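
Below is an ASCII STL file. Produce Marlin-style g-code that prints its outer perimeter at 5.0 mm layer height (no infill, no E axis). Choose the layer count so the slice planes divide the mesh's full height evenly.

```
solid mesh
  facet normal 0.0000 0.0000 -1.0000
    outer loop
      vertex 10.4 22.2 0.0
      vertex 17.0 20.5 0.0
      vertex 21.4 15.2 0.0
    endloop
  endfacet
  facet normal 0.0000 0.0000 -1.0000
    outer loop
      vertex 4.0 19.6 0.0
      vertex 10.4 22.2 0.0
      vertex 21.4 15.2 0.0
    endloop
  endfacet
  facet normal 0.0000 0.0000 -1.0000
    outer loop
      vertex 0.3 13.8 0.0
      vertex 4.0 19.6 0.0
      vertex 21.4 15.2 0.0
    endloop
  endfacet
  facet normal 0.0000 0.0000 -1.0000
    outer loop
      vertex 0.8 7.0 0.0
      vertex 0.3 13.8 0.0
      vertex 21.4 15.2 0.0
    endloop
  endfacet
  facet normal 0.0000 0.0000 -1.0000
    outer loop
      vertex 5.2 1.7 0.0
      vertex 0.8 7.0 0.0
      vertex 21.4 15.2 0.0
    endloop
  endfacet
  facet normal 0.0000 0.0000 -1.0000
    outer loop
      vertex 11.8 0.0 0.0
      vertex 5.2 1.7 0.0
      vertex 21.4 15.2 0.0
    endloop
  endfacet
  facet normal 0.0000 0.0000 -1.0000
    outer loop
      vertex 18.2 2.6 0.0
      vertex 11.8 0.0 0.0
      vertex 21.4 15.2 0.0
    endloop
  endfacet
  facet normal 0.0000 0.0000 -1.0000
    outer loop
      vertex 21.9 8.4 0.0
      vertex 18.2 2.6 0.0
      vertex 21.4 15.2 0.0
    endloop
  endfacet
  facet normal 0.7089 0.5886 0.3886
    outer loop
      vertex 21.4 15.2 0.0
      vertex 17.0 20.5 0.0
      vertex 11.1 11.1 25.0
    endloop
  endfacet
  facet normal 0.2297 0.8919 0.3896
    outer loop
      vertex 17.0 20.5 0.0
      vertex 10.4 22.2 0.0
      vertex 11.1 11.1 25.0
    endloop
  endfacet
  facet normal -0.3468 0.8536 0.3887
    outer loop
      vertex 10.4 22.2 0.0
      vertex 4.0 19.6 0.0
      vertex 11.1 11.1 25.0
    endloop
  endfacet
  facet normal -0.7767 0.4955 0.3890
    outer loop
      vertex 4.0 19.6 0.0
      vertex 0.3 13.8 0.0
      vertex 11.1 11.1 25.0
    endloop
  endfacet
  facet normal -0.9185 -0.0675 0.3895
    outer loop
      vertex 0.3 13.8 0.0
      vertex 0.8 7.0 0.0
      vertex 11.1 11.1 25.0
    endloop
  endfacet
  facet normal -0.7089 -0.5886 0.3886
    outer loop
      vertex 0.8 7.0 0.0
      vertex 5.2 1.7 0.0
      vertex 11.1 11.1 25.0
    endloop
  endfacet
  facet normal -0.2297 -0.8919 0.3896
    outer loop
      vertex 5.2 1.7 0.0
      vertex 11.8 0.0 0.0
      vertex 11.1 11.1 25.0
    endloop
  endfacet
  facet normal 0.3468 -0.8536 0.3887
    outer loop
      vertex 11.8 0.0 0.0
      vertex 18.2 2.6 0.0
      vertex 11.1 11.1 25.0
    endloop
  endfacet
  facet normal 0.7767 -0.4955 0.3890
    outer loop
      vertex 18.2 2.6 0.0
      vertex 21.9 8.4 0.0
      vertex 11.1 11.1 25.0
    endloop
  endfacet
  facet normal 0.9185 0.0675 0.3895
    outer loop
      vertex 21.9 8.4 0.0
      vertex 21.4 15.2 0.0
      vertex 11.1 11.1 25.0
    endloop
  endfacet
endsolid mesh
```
; perimeter-only toolpath
G21 ; units = mm
G90 ; absolute positioning
G28 ; home
; layer 1
G0 Z5.0
G0 X19.3 Y14.4
G1 X15.8 Y18.6
G1 X10.5 Y20.0
G1 X5.4 Y17.9
G1 X2.5 Y13.3
G1 X2.9 Y7.8
G1 X6.4 Y3.6
G1 X11.7 Y2.2
G1 X16.8 Y4.3
G1 X19.7 Y8.9
G1 X19.3 Y14.4
; layer 2
G0 Z10.0
G0 X17.3 Y13.6
G1 X14.6 Y16.7
G1 X10.7 Y17.8
G1 X6.8 Y16.2
G1 X4.6 Y12.7
G1 X4.9 Y8.6
G1 X7.6 Y5.5
G1 X11.5 Y4.4
G1 X15.4 Y6.0
G1 X17.6 Y9.5
G1 X17.3 Y13.6
; layer 3
G0 Z15.0
G0 X15.2 Y12.7
G1 X13.5 Y14.9
G1 X10.8 Y15.5
G1 X8.3 Y14.5
G1 X6.8 Y12.2
G1 X7.0 Y9.5
G1 X8.7 Y7.3
G1 X11.4 Y6.7
G1 X13.9 Y7.7
G1 X15.4 Y10.0
G1 X15.2 Y12.7
; layer 4
G0 Z20.0
G0 X13.2 Y11.9
G1 X12.3 Y13.0
G1 X11.0 Y13.3
G1 X9.7 Y12.8
G1 X8.9 Y11.6
G1 X9.0 Y10.3
G1 X9.9 Y9.2
G1 X11.2 Y8.9
G1 X12.5 Y9.4
G1 X13.3 Y10.6
G1 X13.2 Y11.9
M2 ; end

The solid is a regular 10-sided pyramid, base circumscribed radius ≈ 11.1 mm, apex at z ≈ 25 mm. Slicing at Δz = 5.0 mm — 5 equal slices spanning the solid's height, so layer i sits at z = i·h/5 — gives 4 non-empty perimeters. Each is a 10-segment closed polygon; G0 lifts to the layer z and rapids to the start vertex, then G1 traces the edges. The cross-section shrinks linearly with z (the slice at the apex is degenerate and omitted).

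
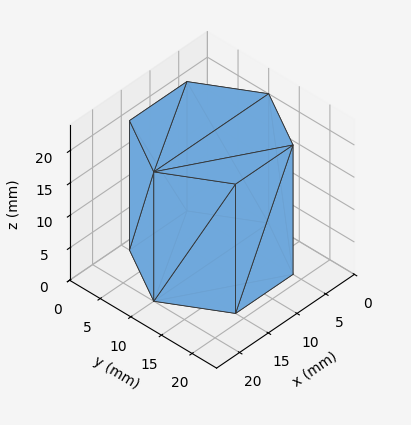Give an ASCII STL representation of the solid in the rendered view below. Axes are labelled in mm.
Reading the render: the shape is a regular 6-sided prism (a cylinder approximated with 6 flat sides), circumscribed radius ≈ 10 mm, height ≈ 20 mm (dimensions read to the nearest mm from the axis ticks). For the STL, each face is triangulated and given an outward normal.

solid part
  facet normal 0.0000 0.0000 -1.0000
    outer loop
      vertex 5.00 18.66 0.00
      vertex 15.00 18.66 0.00
      vertex 20.00 10.00 0.00
    endloop
  endfacet
  facet normal 0.0000 0.0000 -1.0000
    outer loop
      vertex 0.00 10.00 0.00
      vertex 5.00 18.66 0.00
      vertex 20.00 10.00 0.00
    endloop
  endfacet
  facet normal 0.0000 0.0000 -1.0000
    outer loop
      vertex 5.00 1.34 0.00
      vertex 0.00 10.00 0.00
      vertex 20.00 10.00 0.00
    endloop
  endfacet
  facet normal 0.0000 0.0000 -1.0000
    outer loop
      vertex 15.00 1.34 0.00
      vertex 5.00 1.34 0.00
      vertex 20.00 10.00 0.00
    endloop
  endfacet
  facet normal 0.0000 0.0000 1.0000
    outer loop
      vertex 20.00 10.00 20.00
      vertex 15.00 18.66 20.00
      vertex 5.00 18.66 20.00
    endloop
  endfacet
  facet normal 0.0000 0.0000 1.0000
    outer loop
      vertex 20.00 10.00 20.00
      vertex 5.00 18.66 20.00
      vertex 0.00 10.00 20.00
    endloop
  endfacet
  facet normal 0.0000 0.0000 1.0000
    outer loop
      vertex 20.00 10.00 20.00
      vertex 0.00 10.00 20.00
      vertex 5.00 1.34 20.00
    endloop
  endfacet
  facet normal 0.0000 0.0000 1.0000
    outer loop
      vertex 20.00 10.00 20.00
      vertex 5.00 1.34 20.00
      vertex 15.00 1.34 20.00
    endloop
  endfacet
  facet normal 0.8660 0.5000 0.0000
    outer loop
      vertex 20.00 10.00 0.00
      vertex 15.00 18.66 0.00
      vertex 15.00 18.66 20.00
    endloop
  endfacet
  facet normal 0.8660 0.5000 0.0000
    outer loop
      vertex 20.00 10.00 0.00
      vertex 15.00 18.66 20.00
      vertex 20.00 10.00 20.00
    endloop
  endfacet
  facet normal 0.0000 1.0000 0.0000
    outer loop
      vertex 15.00 18.66 0.00
      vertex 5.00 18.66 0.00
      vertex 5.00 18.66 20.00
    endloop
  endfacet
  facet normal 0.0000 1.0000 0.0000
    outer loop
      vertex 15.00 18.66 0.00
      vertex 5.00 18.66 20.00
      vertex 15.00 18.66 20.00
    endloop
  endfacet
  facet normal -0.8660 0.5000 0.0000
    outer loop
      vertex 5.00 18.66 0.00
      vertex 0.00 10.00 0.00
      vertex 0.00 10.00 20.00
    endloop
  endfacet
  facet normal -0.8660 0.5000 0.0000
    outer loop
      vertex 5.00 18.66 0.00
      vertex 0.00 10.00 20.00
      vertex 5.00 18.66 20.00
    endloop
  endfacet
  facet normal -0.8660 -0.5000 0.0000
    outer loop
      vertex 0.00 10.00 0.00
      vertex 5.00 1.34 0.00
      vertex 5.00 1.34 20.00
    endloop
  endfacet
  facet normal -0.8660 -0.5000 0.0000
    outer loop
      vertex 0.00 10.00 0.00
      vertex 5.00 1.34 20.00
      vertex 0.00 10.00 20.00
    endloop
  endfacet
  facet normal 0.0000 -1.0000 0.0000
    outer loop
      vertex 5.00 1.34 0.00
      vertex 15.00 1.34 0.00
      vertex 15.00 1.34 20.00
    endloop
  endfacet
  facet normal 0.0000 -1.0000 0.0000
    outer loop
      vertex 5.00 1.34 0.00
      vertex 15.00 1.34 20.00
      vertex 5.00 1.34 20.00
    endloop
  endfacet
  facet normal 0.8660 -0.5000 0.0000
    outer loop
      vertex 15.00 1.34 0.00
      vertex 20.00 10.00 0.00
      vertex 20.00 10.00 20.00
    endloop
  endfacet
  facet normal 0.8660 -0.5000 0.0000
    outer loop
      vertex 15.00 1.34 0.00
      vertex 20.00 10.00 20.00
      vertex 15.00 1.34 20.00
    endloop
  endfacet
endsolid part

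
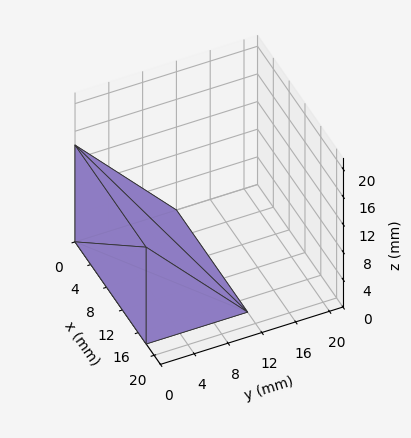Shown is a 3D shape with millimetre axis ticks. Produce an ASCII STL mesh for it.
Reading the render: the shape is a wedge (ramp): 18 × 12 mm base, rising to 14 mm along the y=0 edge and sloping linearly to z=0 at y=12 (dimensions read to the nearest mm from the axis ticks). For the STL, each face is triangulated and given an outward normal.

solid part
  facet normal 0.0000 0.0000 -1.0000
    outer loop
      vertex 18.000 12.000 0.000
      vertex 18.000 0.000 0.000
      vertex 0.000 0.000 0.000
    endloop
  endfacet
  facet normal 0.0000 0.0000 -1.0000
    outer loop
      vertex 0.000 12.000 0.000
      vertex 18.000 12.000 0.000
      vertex 0.000 0.000 0.000
    endloop
  endfacet
  facet normal 0.0000 -1.0000 0.0000
    outer loop
      vertex 0.000 0.000 0.000
      vertex 18.000 0.000 0.000
      vertex 18.000 0.000 14.000
    endloop
  endfacet
  facet normal 0.0000 -1.0000 0.0000
    outer loop
      vertex 0.000 0.000 0.000
      vertex 18.000 0.000 14.000
      vertex 0.000 0.000 14.000
    endloop
  endfacet
  facet normal 0.0000 0.7593 0.6508
    outer loop
      vertex 0.000 0.000 14.000
      vertex 18.000 0.000 14.000
      vertex 18.000 12.000 0.000
    endloop
  endfacet
  facet normal 0.0000 0.7593 0.6508
    outer loop
      vertex 0.000 0.000 14.000
      vertex 18.000 12.000 0.000
      vertex 0.000 12.000 0.000
    endloop
  endfacet
  facet normal -1.0000 0.0000 0.0000
    outer loop
      vertex 0.000 0.000 14.000
      vertex 0.000 12.000 0.000
      vertex 0.000 0.000 0.000
    endloop
  endfacet
  facet normal 1.0000 0.0000 0.0000
    outer loop
      vertex 18.000 0.000 0.000
      vertex 18.000 12.000 0.000
      vertex 18.000 0.000 14.000
    endloop
  endfacet
endsolid part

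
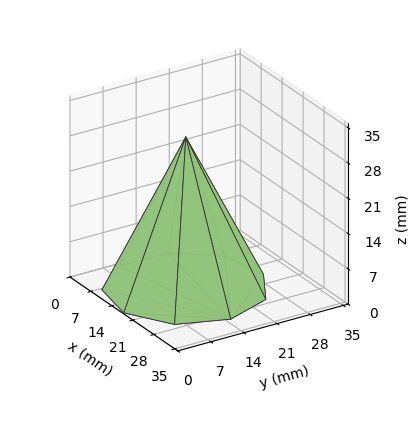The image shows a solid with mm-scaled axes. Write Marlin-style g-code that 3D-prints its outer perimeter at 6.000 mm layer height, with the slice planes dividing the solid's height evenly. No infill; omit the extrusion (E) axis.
Reading the render: the shape is a regular 9-sided pyramid, base circumscribed radius ≈ 15 mm, apex at z ≈ 30 mm (dimensions read to the nearest mm from the axis ticks). For the g-code, the solid's height is divided into equal slices at the stated Δz and each level perimeter traced with G1 moves after a G0 lift.

; perimeter-only toolpath
G21 ; units = mm
G90 ; absolute positioning
G28 ; home
; layer 1
G0 Z6.000
G0 X27.000 Y15.000
G1 X24.193 Y22.714
G1 X17.084 Y26.818
G1 X9.000 Y25.392
G1 X3.724 Y19.104
G1 X3.724 Y10.896
G1 X9.000 Y4.608
G1 X17.084 Y3.182
G1 X24.193 Y7.286
G1 X27.000 Y15.000
; layer 2
G0 Z12.000
G0 X24.000 Y15.000
G1 X21.895 Y20.785
G1 X16.563 Y23.863
G1 X10.500 Y22.794
G1 X6.543 Y18.078
G1 X6.543 Y11.922
G1 X10.500 Y7.206
G1 X16.563 Y6.137
G1 X21.895 Y9.215
G1 X24.000 Y15.000
; layer 3
G0 Z18.000
G0 X21.000 Y15.000
G1 X19.596 Y18.857
G1 X16.042 Y20.909
G1 X12.000 Y20.196
G1 X9.362 Y17.052
G1 X9.362 Y12.948
G1 X12.000 Y9.804
G1 X16.042 Y9.091
G1 X19.596 Y11.143
G1 X21.000 Y15.000
; layer 4
G0 Z24.000
G0 X18.000 Y15.000
G1 X17.298 Y16.928
G1 X15.521 Y17.954
G1 X13.500 Y17.598
G1 X12.181 Y16.026
G1 X12.181 Y13.974
G1 X13.500 Y12.402
G1 X15.521 Y12.046
G1 X17.298 Y13.072
G1 X18.000 Y15.000
M2 ; end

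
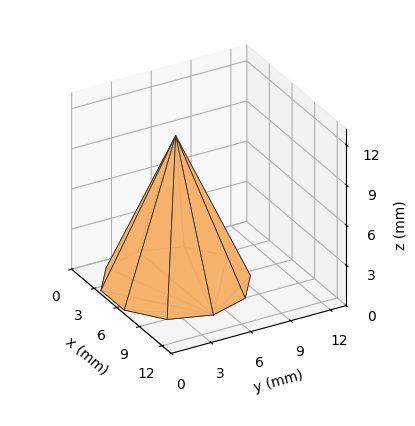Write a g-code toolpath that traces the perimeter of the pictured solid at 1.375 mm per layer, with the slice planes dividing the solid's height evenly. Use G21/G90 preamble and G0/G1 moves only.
Reading the render: the shape is a regular 10-sided pyramid, base circumscribed radius ≈ 5 mm, apex at z ≈ 11 mm (dimensions read to the nearest mm from the axis ticks). For the g-code, the solid's height is divided into equal slices at the stated Δz and each level perimeter traced with G1 moves after a G0 lift.

; perimeter-only toolpath
G21 ; units = mm
G90 ; absolute positioning
G28 ; home
; layer 1
G0 Z1.375
G0 X9.375 Y5.000
G1 X8.539 Y7.572
G1 X6.352 Y9.161
G1 X3.648 Y9.161
G1 X1.461 Y7.572
G1 X0.625 Y5.000
G1 X1.461 Y2.428
G1 X3.648 Y0.839
G1 X6.352 Y0.839
G1 X8.539 Y2.428
G1 X9.375 Y5.000
; layer 2
G0 Z2.750
G0 X8.750 Y5.000
G1 X8.034 Y7.204
G1 X6.159 Y8.566
G1 X3.841 Y8.566
G1 X1.966 Y7.204
G1 X1.250 Y5.000
G1 X1.966 Y2.796
G1 X3.841 Y1.434
G1 X6.159 Y1.434
G1 X8.034 Y2.796
G1 X8.750 Y5.000
; layer 3
G0 Z4.125
G0 X8.125 Y5.000
G1 X7.528 Y6.837
G1 X5.966 Y7.972
G1 X4.034 Y7.972
G1 X2.472 Y6.837
G1 X1.875 Y5.000
G1 X2.472 Y3.163
G1 X4.034 Y2.028
G1 X5.966 Y2.028
G1 X7.528 Y3.163
G1 X8.125 Y5.000
; layer 4
G0 Z5.500
G0 X7.500 Y5.000
G1 X7.022 Y6.470
G1 X5.772 Y7.378
G1 X4.228 Y7.378
G1 X2.978 Y6.470
G1 X2.500 Y5.000
G1 X2.978 Y3.530
G1 X4.228 Y2.623
G1 X5.772 Y2.623
G1 X7.022 Y3.530
G1 X7.500 Y5.000
; layer 5
G0 Z6.875
G0 X6.875 Y5.000
G1 X6.517 Y6.102
G1 X5.579 Y6.783
G1 X4.421 Y6.783
G1 X3.483 Y6.102
G1 X3.125 Y5.000
G1 X3.483 Y3.898
G1 X4.421 Y3.217
G1 X5.579 Y3.217
G1 X6.517 Y3.898
G1 X6.875 Y5.000
; layer 6
G0 Z8.250
G0 X6.250 Y5.000
G1 X6.011 Y5.735
G1 X5.386 Y6.189
G1 X4.614 Y6.189
G1 X3.989 Y5.735
G1 X3.750 Y5.000
G1 X3.989 Y4.265
G1 X4.614 Y3.811
G1 X5.386 Y3.811
G1 X6.011 Y4.265
G1 X6.250 Y5.000
; layer 7
G0 Z9.625
G0 X5.625 Y5.000
G1 X5.506 Y5.367
G1 X5.193 Y5.594
G1 X4.807 Y5.594
G1 X4.494 Y5.367
G1 X4.375 Y5.000
G1 X4.494 Y4.633
G1 X4.807 Y4.406
G1 X5.193 Y4.406
G1 X5.506 Y4.633
G1 X5.625 Y5.000
M2 ; end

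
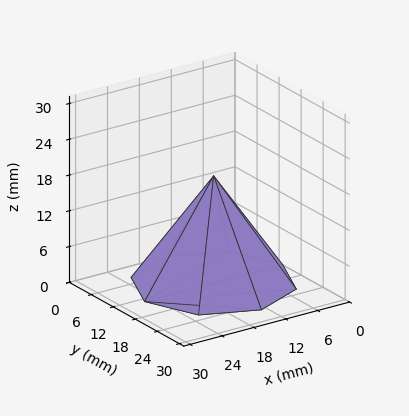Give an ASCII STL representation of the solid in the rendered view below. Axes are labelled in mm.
Reading the render: the shape is a regular 8-sided pyramid, base circumscribed radius ≈ 13 mm, apex at z ≈ 18 mm (dimensions read to the nearest mm from the axis ticks). For the STL, each face is triangulated and given an outward normal.

solid part
  facet normal 0.0000 0.0000 -1.0000
    outer loop
      vertex 13.000 26.000 0.000
      vertex 22.192 22.192 0.000
      vertex 26.000 13.000 0.000
    endloop
  endfacet
  facet normal 0.0000 0.0000 -1.0000
    outer loop
      vertex 3.808 22.192 0.000
      vertex 13.000 26.000 0.000
      vertex 26.000 13.000 0.000
    endloop
  endfacet
  facet normal 0.0000 0.0000 -1.0000
    outer loop
      vertex 0.000 13.000 0.000
      vertex 3.808 22.192 0.000
      vertex 26.000 13.000 0.000
    endloop
  endfacet
  facet normal 0.0000 0.0000 -1.0000
    outer loop
      vertex 3.808 3.808 0.000
      vertex 0.000 13.000 0.000
      vertex 26.000 13.000 0.000
    endloop
  endfacet
  facet normal 0.0000 0.0000 -1.0000
    outer loop
      vertex 13.000 0.000 0.000
      vertex 3.808 3.808 0.000
      vertex 26.000 13.000 0.000
    endloop
  endfacet
  facet normal 0.0000 0.0000 -1.0000
    outer loop
      vertex 22.192 3.808 0.000
      vertex 13.000 0.000 0.000
      vertex 26.000 13.000 0.000
    endloop
  endfacet
  facet normal 0.7685 0.3184 0.5550
    outer loop
      vertex 26.000 13.000 0.000
      vertex 22.192 22.192 0.000
      vertex 13.000 13.000 18.000
    endloop
  endfacet
  facet normal 0.3184 0.7685 0.5550
    outer loop
      vertex 22.192 22.192 0.000
      vertex 13.000 26.000 0.000
      vertex 13.000 13.000 18.000
    endloop
  endfacet
  facet normal -0.3184 0.7685 0.5550
    outer loop
      vertex 13.000 26.000 0.000
      vertex 3.808 22.192 0.000
      vertex 13.000 13.000 18.000
    endloop
  endfacet
  facet normal -0.7685 0.3184 0.5550
    outer loop
      vertex 3.808 22.192 0.000
      vertex 0.000 13.000 0.000
      vertex 13.000 13.000 18.000
    endloop
  endfacet
  facet normal -0.7685 -0.3184 0.5550
    outer loop
      vertex 0.000 13.000 0.000
      vertex 3.808 3.808 0.000
      vertex 13.000 13.000 18.000
    endloop
  endfacet
  facet normal -0.3184 -0.7685 0.5550
    outer loop
      vertex 3.808 3.808 0.000
      vertex 13.000 0.000 0.000
      vertex 13.000 13.000 18.000
    endloop
  endfacet
  facet normal 0.3184 -0.7685 0.5550
    outer loop
      vertex 13.000 0.000 0.000
      vertex 22.192 3.808 0.000
      vertex 13.000 13.000 18.000
    endloop
  endfacet
  facet normal 0.7685 -0.3184 0.5550
    outer loop
      vertex 22.192 3.808 0.000
      vertex 26.000 13.000 0.000
      vertex 13.000 13.000 18.000
    endloop
  endfacet
endsolid part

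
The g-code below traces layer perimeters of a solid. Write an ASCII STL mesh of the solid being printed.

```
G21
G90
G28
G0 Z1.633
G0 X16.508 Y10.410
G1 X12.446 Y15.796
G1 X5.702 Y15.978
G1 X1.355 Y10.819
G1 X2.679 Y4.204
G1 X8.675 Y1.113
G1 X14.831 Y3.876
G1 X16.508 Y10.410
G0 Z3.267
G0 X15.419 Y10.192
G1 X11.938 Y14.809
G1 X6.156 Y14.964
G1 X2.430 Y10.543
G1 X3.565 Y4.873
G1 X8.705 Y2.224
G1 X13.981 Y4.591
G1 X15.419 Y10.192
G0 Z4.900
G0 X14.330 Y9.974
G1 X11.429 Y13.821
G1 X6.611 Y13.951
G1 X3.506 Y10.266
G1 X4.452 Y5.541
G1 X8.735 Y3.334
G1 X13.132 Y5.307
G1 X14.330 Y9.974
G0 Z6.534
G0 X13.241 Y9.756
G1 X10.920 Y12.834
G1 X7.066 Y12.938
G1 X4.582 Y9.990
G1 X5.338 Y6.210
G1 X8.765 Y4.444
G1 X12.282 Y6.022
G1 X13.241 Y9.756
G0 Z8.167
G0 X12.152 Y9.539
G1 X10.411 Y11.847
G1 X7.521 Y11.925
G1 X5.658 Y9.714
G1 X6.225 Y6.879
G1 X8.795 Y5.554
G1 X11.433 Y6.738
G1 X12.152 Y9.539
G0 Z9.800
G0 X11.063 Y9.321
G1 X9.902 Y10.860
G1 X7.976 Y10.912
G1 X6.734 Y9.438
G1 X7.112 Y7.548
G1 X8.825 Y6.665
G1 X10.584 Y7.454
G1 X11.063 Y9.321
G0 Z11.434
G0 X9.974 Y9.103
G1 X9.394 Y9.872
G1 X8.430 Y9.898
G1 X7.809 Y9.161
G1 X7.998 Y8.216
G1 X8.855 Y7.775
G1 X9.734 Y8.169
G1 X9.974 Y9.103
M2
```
solid part
  facet normal 0.0000 0.0000 -1.0000
    outer loop
      vertex 5.247 16.991 0.000
      vertex 12.955 16.783 0.000
      vertex 17.597 10.628 0.000
    endloop
  endfacet
  facet normal 0.0000 0.0000 -1.0000
    outer loop
      vertex 0.279 11.095 0.000
      vertex 5.247 16.991 0.000
      vertex 17.597 10.628 0.000
    endloop
  endfacet
  facet normal 0.0000 0.0000 -1.0000
    outer loop
      vertex 1.792 3.535 0.000
      vertex 0.279 11.095 0.000
      vertex 17.597 10.628 0.000
    endloop
  endfacet
  facet normal 0.0000 0.0000 -1.0000
    outer loop
      vertex 8.645 0.003 0.000
      vertex 1.792 3.535 0.000
      vertex 17.597 10.628 0.000
    endloop
  endfacet
  facet normal 0.0000 0.0000 -1.0000
    outer loop
      vertex 15.680 3.160 0.000
      vertex 8.645 0.003 0.000
      vertex 17.597 10.628 0.000
    endloop
  endfacet
  facet normal 0.6808 0.5134 0.5224
    outer loop
      vertex 17.597 10.628 0.000
      vertex 12.955 16.783 0.000
      vertex 8.885 8.885 13.067
    endloop
  endfacet
  facet normal 0.0230 0.8524 0.5224
    outer loop
      vertex 12.955 16.783 0.000
      vertex 5.247 16.991 0.000
      vertex 8.885 8.885 13.067
    endloop
  endfacet
  facet normal -0.6521 0.5494 0.5224
    outer loop
      vertex 5.247 16.991 0.000
      vertex 0.279 11.095 0.000
      vertex 8.885 8.885 13.067
    endloop
  endfacet
  facet normal -0.8361 -0.1673 0.5224
    outer loop
      vertex 0.279 11.095 0.000
      vertex 1.792 3.535 0.000
      vertex 8.885 8.885 13.067
    endloop
  endfacet
  facet normal -0.3907 -0.7580 0.5224
    outer loop
      vertex 1.792 3.535 0.000
      vertex 8.645 0.003 0.000
      vertex 8.885 8.885 13.067
    endloop
  endfacet
  facet normal 0.3491 -0.7780 0.5224
    outer loop
      vertex 8.645 0.003 0.000
      vertex 15.680 3.160 0.000
      vertex 8.885 8.885 13.067
    endloop
  endfacet
  facet normal 0.8259 -0.2120 0.5224
    outer loop
      vertex 15.680 3.160 0.000
      vertex 17.597 10.628 0.000
      vertex 8.885 8.885 13.067
    endloop
  endfacet
endsolid part

The G0 Z moves step by Δz≈1.633 mm. The G1 loops shrink linearly with z, so the solid tapers from its base footprint up to z≈13.1. Closing with a flat bottom cap and the tapered top and triangulating gives 12 facets — a regular 7-sided pyramid, base circumscribed radius ≈ 8.88 mm, apex at z ≈ 13.1 mm.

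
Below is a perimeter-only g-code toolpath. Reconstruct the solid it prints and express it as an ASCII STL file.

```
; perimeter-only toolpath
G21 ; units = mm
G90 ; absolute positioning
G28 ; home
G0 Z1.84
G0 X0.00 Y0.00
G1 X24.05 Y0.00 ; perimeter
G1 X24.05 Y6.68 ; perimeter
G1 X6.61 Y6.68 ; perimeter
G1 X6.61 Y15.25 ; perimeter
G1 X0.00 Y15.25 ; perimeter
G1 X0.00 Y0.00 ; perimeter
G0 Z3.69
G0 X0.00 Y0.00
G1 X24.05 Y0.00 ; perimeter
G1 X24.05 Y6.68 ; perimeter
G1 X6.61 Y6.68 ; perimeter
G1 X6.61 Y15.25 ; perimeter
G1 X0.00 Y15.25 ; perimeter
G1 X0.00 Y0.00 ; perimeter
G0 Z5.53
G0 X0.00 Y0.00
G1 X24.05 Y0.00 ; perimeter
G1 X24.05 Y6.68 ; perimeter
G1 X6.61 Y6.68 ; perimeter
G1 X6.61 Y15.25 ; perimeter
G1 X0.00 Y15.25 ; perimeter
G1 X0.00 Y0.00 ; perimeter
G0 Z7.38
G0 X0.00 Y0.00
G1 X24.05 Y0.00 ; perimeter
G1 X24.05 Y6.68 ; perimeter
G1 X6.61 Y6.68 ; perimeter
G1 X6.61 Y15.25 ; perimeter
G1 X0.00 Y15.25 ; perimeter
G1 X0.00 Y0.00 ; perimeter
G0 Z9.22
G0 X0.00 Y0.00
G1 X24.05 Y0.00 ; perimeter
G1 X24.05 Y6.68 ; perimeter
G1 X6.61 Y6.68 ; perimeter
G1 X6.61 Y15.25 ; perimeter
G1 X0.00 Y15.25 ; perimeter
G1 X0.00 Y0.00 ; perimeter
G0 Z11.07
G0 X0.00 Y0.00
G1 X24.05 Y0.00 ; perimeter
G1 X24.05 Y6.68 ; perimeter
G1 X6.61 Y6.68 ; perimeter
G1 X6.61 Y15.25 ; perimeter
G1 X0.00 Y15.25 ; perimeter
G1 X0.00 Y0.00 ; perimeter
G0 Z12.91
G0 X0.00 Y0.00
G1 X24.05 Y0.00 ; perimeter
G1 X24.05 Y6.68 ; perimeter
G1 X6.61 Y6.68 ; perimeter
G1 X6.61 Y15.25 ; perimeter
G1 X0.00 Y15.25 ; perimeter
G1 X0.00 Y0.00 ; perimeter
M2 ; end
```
solid part
  facet normal 0.0000 0.0000 -1.0000
    outer loop
      vertex 24.05 6.68 0.00
      vertex 24.05 0.00 0.00
      vertex 0.00 0.00 0.00
    endloop
  endfacet
  facet normal 0.0000 0.0000 -1.0000
    outer loop
      vertex 6.61 6.68 0.00
      vertex 24.05 6.68 0.00
      vertex 0.00 0.00 0.00
    endloop
  endfacet
  facet normal 0.0000 0.0000 -1.0000
    outer loop
      vertex 6.61 15.25 0.00
      vertex 6.61 6.68 0.00
      vertex 0.00 0.00 0.00
    endloop
  endfacet
  facet normal 0.0000 0.0000 -1.0000
    outer loop
      vertex 0.00 15.25 0.00
      vertex 6.61 15.25 0.00
      vertex 0.00 0.00 0.00
    endloop
  endfacet
  facet normal 0.0000 0.0000 1.0000
    outer loop
      vertex 0.00 0.00 12.91
      vertex 24.05 0.00 12.91
      vertex 24.05 6.68 12.91
    endloop
  endfacet
  facet normal 0.0000 0.0000 1.0000
    outer loop
      vertex 0.00 0.00 12.91
      vertex 24.05 6.68 12.91
      vertex 6.61 6.68 12.91
    endloop
  endfacet
  facet normal 0.0000 0.0000 1.0000
    outer loop
      vertex 0.00 0.00 12.91
      vertex 6.61 6.68 12.91
      vertex 6.61 15.25 12.91
    endloop
  endfacet
  facet normal 0.0000 0.0000 1.0000
    outer loop
      vertex 0.00 0.00 12.91
      vertex 6.61 15.25 12.91
      vertex 0.00 15.25 12.91
    endloop
  endfacet
  facet normal 0.0000 -1.0000 0.0000
    outer loop
      vertex 0.00 0.00 0.00
      vertex 24.05 0.00 0.00
      vertex 24.05 0.00 12.91
    endloop
  endfacet
  facet normal 0.0000 -1.0000 0.0000
    outer loop
      vertex 0.00 0.00 0.00
      vertex 24.05 0.00 12.91
      vertex 0.00 0.00 12.91
    endloop
  endfacet
  facet normal 1.0000 0.0000 0.0000
    outer loop
      vertex 24.05 0.00 0.00
      vertex 24.05 6.68 0.00
      vertex 24.05 6.68 12.91
    endloop
  endfacet
  facet normal 1.0000 0.0000 0.0000
    outer loop
      vertex 24.05 0.00 0.00
      vertex 24.05 6.68 12.91
      vertex 24.05 0.00 12.91
    endloop
  endfacet
  facet normal 0.0000 1.0000 0.0000
    outer loop
      vertex 24.05 6.68 0.00
      vertex 6.61 6.68 0.00
      vertex 6.61 6.68 12.91
    endloop
  endfacet
  facet normal 0.0000 1.0000 0.0000
    outer loop
      vertex 24.05 6.68 0.00
      vertex 6.61 6.68 12.91
      vertex 24.05 6.68 12.91
    endloop
  endfacet
  facet normal 1.0000 0.0000 0.0000
    outer loop
      vertex 6.61 6.68 0.00
      vertex 6.61 15.25 0.00
      vertex 6.61 15.25 12.91
    endloop
  endfacet
  facet normal 1.0000 0.0000 0.0000
    outer loop
      vertex 6.61 6.68 0.00
      vertex 6.61 15.25 12.91
      vertex 6.61 6.68 12.91
    endloop
  endfacet
  facet normal 0.0000 1.0000 0.0000
    outer loop
      vertex 6.61 15.25 0.00
      vertex 0.00 15.25 0.00
      vertex 0.00 15.25 12.91
    endloop
  endfacet
  facet normal 0.0000 1.0000 0.0000
    outer loop
      vertex 6.61 15.25 0.00
      vertex 0.00 15.25 12.91
      vertex 6.61 15.25 12.91
    endloop
  endfacet
  facet normal -1.0000 0.0000 0.0000
    outer loop
      vertex 0.00 15.25 0.00
      vertex 0.00 0.00 0.00
      vertex 0.00 0.00 12.91
    endloop
  endfacet
  facet normal -1.0000 0.0000 0.0000
    outer loop
      vertex 0.00 15.25 0.00
      vertex 0.00 0.00 12.91
      vertex 0.00 15.25 12.91
    endloop
  endfacet
endsolid part

The G0 Z moves step by Δz≈1.84 mm. Every layer's G1 loop is the same polygon, so the solid is a straight extrusion of it from z=0 to z≈12.9. Closing with flat bottom and top caps and triangulating gives 20 facets — an L-shaped prism: outer 24.1 × 15.2 mm, arm thicknesses ≈ 6.68 mm (horizontal) and 6.61 mm (vertical), extruded 12.9 mm in z.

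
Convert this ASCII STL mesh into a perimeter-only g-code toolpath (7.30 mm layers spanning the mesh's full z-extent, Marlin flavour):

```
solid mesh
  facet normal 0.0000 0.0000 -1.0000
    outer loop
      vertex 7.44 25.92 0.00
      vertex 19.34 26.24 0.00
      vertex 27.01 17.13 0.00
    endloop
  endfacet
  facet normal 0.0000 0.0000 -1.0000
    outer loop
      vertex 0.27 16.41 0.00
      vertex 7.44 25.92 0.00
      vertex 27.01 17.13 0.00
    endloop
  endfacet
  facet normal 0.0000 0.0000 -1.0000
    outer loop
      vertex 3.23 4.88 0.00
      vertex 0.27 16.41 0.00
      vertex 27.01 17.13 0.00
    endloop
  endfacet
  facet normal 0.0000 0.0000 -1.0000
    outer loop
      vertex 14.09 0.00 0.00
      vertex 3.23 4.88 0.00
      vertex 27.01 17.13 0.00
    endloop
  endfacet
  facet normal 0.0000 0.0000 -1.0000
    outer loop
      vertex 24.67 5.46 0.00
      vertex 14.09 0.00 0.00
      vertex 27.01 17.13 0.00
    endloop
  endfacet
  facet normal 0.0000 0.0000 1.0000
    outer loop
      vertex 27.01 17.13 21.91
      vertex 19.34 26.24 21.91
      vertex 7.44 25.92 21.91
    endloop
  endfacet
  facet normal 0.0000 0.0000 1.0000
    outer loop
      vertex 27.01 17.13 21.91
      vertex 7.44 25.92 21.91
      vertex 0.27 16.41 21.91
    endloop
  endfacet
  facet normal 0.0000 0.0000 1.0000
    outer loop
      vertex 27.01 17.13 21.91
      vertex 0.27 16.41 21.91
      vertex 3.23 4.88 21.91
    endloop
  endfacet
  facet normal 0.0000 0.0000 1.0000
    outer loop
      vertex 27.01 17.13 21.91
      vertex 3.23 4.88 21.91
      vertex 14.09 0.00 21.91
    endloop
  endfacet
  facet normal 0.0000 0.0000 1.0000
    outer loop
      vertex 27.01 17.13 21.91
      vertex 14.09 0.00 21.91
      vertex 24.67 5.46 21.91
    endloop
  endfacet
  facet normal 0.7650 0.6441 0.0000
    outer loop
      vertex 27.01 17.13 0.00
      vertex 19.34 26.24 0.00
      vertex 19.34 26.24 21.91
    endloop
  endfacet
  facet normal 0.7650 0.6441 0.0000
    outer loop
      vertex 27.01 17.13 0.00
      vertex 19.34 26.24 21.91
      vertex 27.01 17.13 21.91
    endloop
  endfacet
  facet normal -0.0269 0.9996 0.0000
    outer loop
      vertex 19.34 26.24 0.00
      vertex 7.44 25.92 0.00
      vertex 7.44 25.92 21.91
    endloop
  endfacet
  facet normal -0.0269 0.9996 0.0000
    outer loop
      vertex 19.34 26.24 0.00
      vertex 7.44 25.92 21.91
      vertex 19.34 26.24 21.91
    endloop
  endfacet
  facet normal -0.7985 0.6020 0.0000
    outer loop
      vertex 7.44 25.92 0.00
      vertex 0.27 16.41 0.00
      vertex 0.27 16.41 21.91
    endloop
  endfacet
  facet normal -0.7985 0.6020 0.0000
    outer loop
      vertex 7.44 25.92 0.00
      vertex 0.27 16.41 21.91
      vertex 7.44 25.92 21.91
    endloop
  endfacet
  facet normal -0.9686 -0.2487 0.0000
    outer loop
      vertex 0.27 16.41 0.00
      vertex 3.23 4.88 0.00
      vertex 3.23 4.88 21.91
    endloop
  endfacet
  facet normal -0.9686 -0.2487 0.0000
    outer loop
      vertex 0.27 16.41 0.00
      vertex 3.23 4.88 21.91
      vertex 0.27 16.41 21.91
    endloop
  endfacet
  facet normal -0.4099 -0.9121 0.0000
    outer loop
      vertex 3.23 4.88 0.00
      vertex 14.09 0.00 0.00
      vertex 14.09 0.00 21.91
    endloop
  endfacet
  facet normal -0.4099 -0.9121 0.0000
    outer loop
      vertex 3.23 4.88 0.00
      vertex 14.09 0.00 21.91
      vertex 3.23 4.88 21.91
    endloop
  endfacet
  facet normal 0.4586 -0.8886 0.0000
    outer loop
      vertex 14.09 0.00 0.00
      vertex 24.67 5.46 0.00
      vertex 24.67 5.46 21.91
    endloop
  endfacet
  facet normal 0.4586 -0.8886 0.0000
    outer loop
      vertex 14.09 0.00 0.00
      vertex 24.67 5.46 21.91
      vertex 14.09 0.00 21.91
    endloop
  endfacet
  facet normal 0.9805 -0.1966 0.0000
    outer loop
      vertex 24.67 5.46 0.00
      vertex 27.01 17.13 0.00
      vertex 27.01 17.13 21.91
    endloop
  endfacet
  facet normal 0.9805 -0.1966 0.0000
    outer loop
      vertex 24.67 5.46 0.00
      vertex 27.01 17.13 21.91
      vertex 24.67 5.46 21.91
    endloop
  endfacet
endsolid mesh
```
; perimeter-only toolpath
G21 ; units = mm
G90 ; absolute positioning
G28 ; home
; layer 1
G0 Z7.30
G0 X27.01 Y17.13
G1 X19.34 Y26.24
G1 X7.44 Y25.92
G1 X0.27 Y16.41
G1 X3.23 Y4.88
G1 X14.09 Y0.00
G1 X24.67 Y5.46
G1 X27.01 Y17.13
; layer 2
G0 Z14.61
G0 X27.01 Y17.13
G1 X19.34 Y26.24
G1 X7.44 Y25.92
G1 X0.27 Y16.41
G1 X3.23 Y4.88
G1 X14.09 Y0.00
G1 X24.67 Y5.46
G1 X27.01 Y17.13
; layer 3
G0 Z21.91
G0 X27.01 Y17.13
G1 X19.34 Y26.24
G1 X7.44 Y25.92
G1 X0.27 Y16.41
G1 X3.23 Y4.88
G1 X14.09 Y0.00
G1 X24.67 Y5.46
G1 X27.01 Y17.13
M2 ; end

The solid is a regular 7-sided prism (a cylinder approximated with 7 flat sides), circumscribed radius ≈ 13.7 mm, height ≈ 21.9 mm. Slicing at Δz = 7.30 mm — 3 equal slices spanning the solid's height, so layer i sits at z = i·h/3 — gives 3 non-empty perimeters. Each is a 7-segment closed polygon; G0 lifts to the layer z and rapids to the start vertex, then G1 traces the edges.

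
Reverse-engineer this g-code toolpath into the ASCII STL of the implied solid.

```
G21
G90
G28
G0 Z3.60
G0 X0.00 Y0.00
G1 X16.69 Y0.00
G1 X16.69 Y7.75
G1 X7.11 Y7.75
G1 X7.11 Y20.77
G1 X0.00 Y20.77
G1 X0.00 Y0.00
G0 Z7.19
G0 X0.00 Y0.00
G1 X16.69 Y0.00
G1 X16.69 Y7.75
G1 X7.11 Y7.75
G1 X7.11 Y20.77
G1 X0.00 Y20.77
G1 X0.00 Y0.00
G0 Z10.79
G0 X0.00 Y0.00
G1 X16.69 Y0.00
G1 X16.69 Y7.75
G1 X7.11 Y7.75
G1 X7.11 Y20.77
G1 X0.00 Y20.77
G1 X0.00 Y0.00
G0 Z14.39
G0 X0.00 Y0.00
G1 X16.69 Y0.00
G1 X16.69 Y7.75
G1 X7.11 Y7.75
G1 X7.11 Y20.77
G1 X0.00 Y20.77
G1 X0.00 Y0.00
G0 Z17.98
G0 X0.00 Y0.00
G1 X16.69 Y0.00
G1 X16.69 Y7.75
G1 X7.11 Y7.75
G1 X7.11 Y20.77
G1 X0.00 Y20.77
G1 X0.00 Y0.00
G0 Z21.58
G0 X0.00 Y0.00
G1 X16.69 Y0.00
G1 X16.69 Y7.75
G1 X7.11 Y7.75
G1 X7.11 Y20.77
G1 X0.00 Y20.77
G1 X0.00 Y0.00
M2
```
solid part
  facet normal 0.0000 0.0000 -1.0000
    outer loop
      vertex 16.69 7.75 0.00
      vertex 16.69 0.00 0.00
      vertex 0.00 0.00 0.00
    endloop
  endfacet
  facet normal 0.0000 0.0000 -1.0000
    outer loop
      vertex 7.11 7.75 0.00
      vertex 16.69 7.75 0.00
      vertex 0.00 0.00 0.00
    endloop
  endfacet
  facet normal 0.0000 0.0000 -1.0000
    outer loop
      vertex 7.11 20.77 0.00
      vertex 7.11 7.75 0.00
      vertex 0.00 0.00 0.00
    endloop
  endfacet
  facet normal 0.0000 0.0000 -1.0000
    outer loop
      vertex 0.00 20.77 0.00
      vertex 7.11 20.77 0.00
      vertex 0.00 0.00 0.00
    endloop
  endfacet
  facet normal 0.0000 0.0000 1.0000
    outer loop
      vertex 0.00 0.00 21.58
      vertex 16.69 0.00 21.58
      vertex 16.69 7.75 21.58
    endloop
  endfacet
  facet normal 0.0000 0.0000 1.0000
    outer loop
      vertex 0.00 0.00 21.58
      vertex 16.69 7.75 21.58
      vertex 7.11 7.75 21.58
    endloop
  endfacet
  facet normal 0.0000 0.0000 1.0000
    outer loop
      vertex 0.00 0.00 21.58
      vertex 7.11 7.75 21.58
      vertex 7.11 20.77 21.58
    endloop
  endfacet
  facet normal 0.0000 0.0000 1.0000
    outer loop
      vertex 0.00 0.00 21.58
      vertex 7.11 20.77 21.58
      vertex 0.00 20.77 21.58
    endloop
  endfacet
  facet normal 0.0000 -1.0000 0.0000
    outer loop
      vertex 0.00 0.00 0.00
      vertex 16.69 0.00 0.00
      vertex 16.69 0.00 21.58
    endloop
  endfacet
  facet normal 0.0000 -1.0000 0.0000
    outer loop
      vertex 0.00 0.00 0.00
      vertex 16.69 0.00 21.58
      vertex 0.00 0.00 21.58
    endloop
  endfacet
  facet normal 1.0000 0.0000 0.0000
    outer loop
      vertex 16.69 0.00 0.00
      vertex 16.69 7.75 0.00
      vertex 16.69 7.75 21.58
    endloop
  endfacet
  facet normal 1.0000 0.0000 0.0000
    outer loop
      vertex 16.69 0.00 0.00
      vertex 16.69 7.75 21.58
      vertex 16.69 0.00 21.58
    endloop
  endfacet
  facet normal 0.0000 1.0000 0.0000
    outer loop
      vertex 16.69 7.75 0.00
      vertex 7.11 7.75 0.00
      vertex 7.11 7.75 21.58
    endloop
  endfacet
  facet normal 0.0000 1.0000 0.0000
    outer loop
      vertex 16.69 7.75 0.00
      vertex 7.11 7.75 21.58
      vertex 16.69 7.75 21.58
    endloop
  endfacet
  facet normal 1.0000 0.0000 0.0000
    outer loop
      vertex 7.11 7.75 0.00
      vertex 7.11 20.77 0.00
      vertex 7.11 20.77 21.58
    endloop
  endfacet
  facet normal 1.0000 0.0000 0.0000
    outer loop
      vertex 7.11 7.75 0.00
      vertex 7.11 20.77 21.58
      vertex 7.11 7.75 21.58
    endloop
  endfacet
  facet normal 0.0000 1.0000 0.0000
    outer loop
      vertex 7.11 20.77 0.00
      vertex 0.00 20.77 0.00
      vertex 0.00 20.77 21.58
    endloop
  endfacet
  facet normal 0.0000 1.0000 0.0000
    outer loop
      vertex 7.11 20.77 0.00
      vertex 0.00 20.77 21.58
      vertex 7.11 20.77 21.58
    endloop
  endfacet
  facet normal -1.0000 0.0000 0.0000
    outer loop
      vertex 0.00 20.77 0.00
      vertex 0.00 0.00 0.00
      vertex 0.00 0.00 21.58
    endloop
  endfacet
  facet normal -1.0000 0.0000 0.0000
    outer loop
      vertex 0.00 20.77 0.00
      vertex 0.00 0.00 21.58
      vertex 0.00 20.77 21.58
    endloop
  endfacet
endsolid part

The G0 Z moves step by Δz≈3.60 mm. Every layer's G1 loop is the same polygon, so the solid is a straight extrusion of it from z=0 to z≈21.6. Closing with flat bottom and top caps and triangulating gives 20 facets — an L-shaped prism: outer 16.7 × 20.8 mm, arm thicknesses ≈ 7.75 mm (horizontal) and 7.11 mm (vertical), extruded 21.6 mm in z.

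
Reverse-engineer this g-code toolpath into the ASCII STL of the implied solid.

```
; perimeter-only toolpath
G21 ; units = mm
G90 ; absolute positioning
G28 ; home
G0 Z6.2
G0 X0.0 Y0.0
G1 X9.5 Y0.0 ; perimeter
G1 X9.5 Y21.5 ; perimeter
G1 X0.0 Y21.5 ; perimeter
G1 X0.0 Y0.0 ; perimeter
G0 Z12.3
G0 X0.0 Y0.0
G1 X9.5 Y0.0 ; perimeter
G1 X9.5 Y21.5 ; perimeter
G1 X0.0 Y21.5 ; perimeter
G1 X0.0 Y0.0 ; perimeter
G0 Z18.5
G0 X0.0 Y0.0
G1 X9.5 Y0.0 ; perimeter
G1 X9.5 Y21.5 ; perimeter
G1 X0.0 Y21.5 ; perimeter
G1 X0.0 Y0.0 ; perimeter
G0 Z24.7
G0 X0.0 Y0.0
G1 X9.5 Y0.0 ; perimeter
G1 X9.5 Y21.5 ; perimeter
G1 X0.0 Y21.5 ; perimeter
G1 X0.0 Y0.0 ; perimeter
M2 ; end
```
solid part
  facet normal 0.0000 0.0000 -1.0000
    outer loop
      vertex 9.5 21.5 0.0
      vertex 9.5 0.0 0.0
      vertex 0.0 0.0 0.0
    endloop
  endfacet
  facet normal 0.0000 0.0000 -1.0000
    outer loop
      vertex 0.0 21.5 0.0
      vertex 9.5 21.5 0.0
      vertex 0.0 0.0 0.0
    endloop
  endfacet
  facet normal 0.0000 0.0000 1.0000
    outer loop
      vertex 0.0 0.0 24.7
      vertex 9.5 0.0 24.7
      vertex 9.5 21.5 24.7
    endloop
  endfacet
  facet normal 0.0000 0.0000 1.0000
    outer loop
      vertex 0.0 0.0 24.7
      vertex 9.5 21.5 24.7
      vertex 0.0 21.5 24.7
    endloop
  endfacet
  facet normal 0.0000 -1.0000 0.0000
    outer loop
      vertex 0.0 0.0 0.0
      vertex 9.5 0.0 0.0
      vertex 9.5 0.0 24.7
    endloop
  endfacet
  facet normal 0.0000 -1.0000 0.0000
    outer loop
      vertex 0.0 0.0 0.0
      vertex 9.5 0.0 24.7
      vertex 0.0 0.0 24.7
    endloop
  endfacet
  facet normal 0.0000 1.0000 0.0000
    outer loop
      vertex 9.5 21.5 24.7
      vertex 9.5 21.5 0.0
      vertex 0.0 21.5 0.0
    endloop
  endfacet
  facet normal 0.0000 1.0000 0.0000
    outer loop
      vertex 0.0 21.5 24.7
      vertex 9.5 21.5 24.7
      vertex 0.0 21.5 0.0
    endloop
  endfacet
  facet normal -1.0000 0.0000 0.0000
    outer loop
      vertex 0.0 21.5 24.7
      vertex 0.0 21.5 0.0
      vertex 0.0 0.0 0.0
    endloop
  endfacet
  facet normal -1.0000 0.0000 0.0000
    outer loop
      vertex 0.0 0.0 24.7
      vertex 0.0 21.5 24.7
      vertex 0.0 0.0 0.0
    endloop
  endfacet
  facet normal 1.0000 0.0000 0.0000
    outer loop
      vertex 9.5 0.0 0.0
      vertex 9.5 21.5 0.0
      vertex 9.5 21.5 24.7
    endloop
  endfacet
  facet normal 1.0000 0.0000 0.0000
    outer loop
      vertex 9.5 0.0 0.0
      vertex 9.5 21.5 24.7
      vertex 9.5 0.0 24.7
    endloop
  endfacet
endsolid part

The G0 Z moves step by Δz≈6.2 mm. Every layer's G1 loop is the same polygon, so the solid is a straight extrusion of it from z=0 to z≈24.7. Closing with flat bottom and top caps and triangulating gives 12 facets — a rectangular box, roughly 9.5 × 21.5 mm footprint and 24.7 mm tall.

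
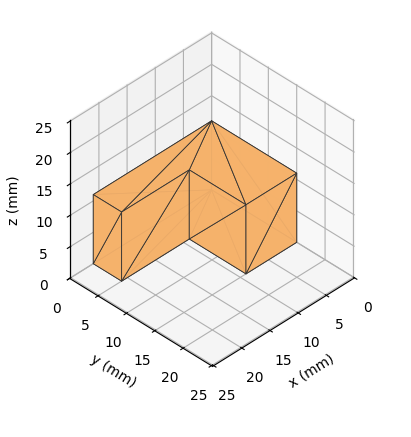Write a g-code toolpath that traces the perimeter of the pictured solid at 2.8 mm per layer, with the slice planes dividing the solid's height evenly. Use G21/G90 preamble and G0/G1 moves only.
Reading the render: the shape is an L-shaped prism: outer 21 × 15 mm, arm thicknesses ≈ 5 mm (horizontal) and 9 mm (vertical), extruded 11 mm in z (dimensions read to the nearest mm from the axis ticks). For the g-code, the solid's height is divided into equal slices at the stated Δz and each level perimeter traced with G1 moves after a G0 lift.

; perimeter-only toolpath
G21 ; units = mm
G90 ; absolute positioning
G28 ; home
; layer 1
G0 Z2.8
G0 X0.0 Y0.0
G1 X21.0 Y0.0
G1 X21.0 Y5.0
G1 X9.0 Y5.0
G1 X9.0 Y15.0
G1 X0.0 Y15.0
G1 X0.0 Y0.0
; layer 2
G0 Z5.5
G0 X0.0 Y0.0
G1 X21.0 Y0.0
G1 X21.0 Y5.0
G1 X9.0 Y5.0
G1 X9.0 Y15.0
G1 X0.0 Y15.0
G1 X0.0 Y0.0
; layer 3
G0 Z8.2
G0 X0.0 Y0.0
G1 X21.0 Y0.0
G1 X21.0 Y5.0
G1 X9.0 Y5.0
G1 X9.0 Y15.0
G1 X0.0 Y15.0
G1 X0.0 Y0.0
; layer 4
G0 Z11.0
G0 X0.0 Y0.0
G1 X21.0 Y0.0
G1 X21.0 Y5.0
G1 X9.0 Y5.0
G1 X9.0 Y15.0
G1 X0.0 Y15.0
G1 X0.0 Y0.0
M2 ; end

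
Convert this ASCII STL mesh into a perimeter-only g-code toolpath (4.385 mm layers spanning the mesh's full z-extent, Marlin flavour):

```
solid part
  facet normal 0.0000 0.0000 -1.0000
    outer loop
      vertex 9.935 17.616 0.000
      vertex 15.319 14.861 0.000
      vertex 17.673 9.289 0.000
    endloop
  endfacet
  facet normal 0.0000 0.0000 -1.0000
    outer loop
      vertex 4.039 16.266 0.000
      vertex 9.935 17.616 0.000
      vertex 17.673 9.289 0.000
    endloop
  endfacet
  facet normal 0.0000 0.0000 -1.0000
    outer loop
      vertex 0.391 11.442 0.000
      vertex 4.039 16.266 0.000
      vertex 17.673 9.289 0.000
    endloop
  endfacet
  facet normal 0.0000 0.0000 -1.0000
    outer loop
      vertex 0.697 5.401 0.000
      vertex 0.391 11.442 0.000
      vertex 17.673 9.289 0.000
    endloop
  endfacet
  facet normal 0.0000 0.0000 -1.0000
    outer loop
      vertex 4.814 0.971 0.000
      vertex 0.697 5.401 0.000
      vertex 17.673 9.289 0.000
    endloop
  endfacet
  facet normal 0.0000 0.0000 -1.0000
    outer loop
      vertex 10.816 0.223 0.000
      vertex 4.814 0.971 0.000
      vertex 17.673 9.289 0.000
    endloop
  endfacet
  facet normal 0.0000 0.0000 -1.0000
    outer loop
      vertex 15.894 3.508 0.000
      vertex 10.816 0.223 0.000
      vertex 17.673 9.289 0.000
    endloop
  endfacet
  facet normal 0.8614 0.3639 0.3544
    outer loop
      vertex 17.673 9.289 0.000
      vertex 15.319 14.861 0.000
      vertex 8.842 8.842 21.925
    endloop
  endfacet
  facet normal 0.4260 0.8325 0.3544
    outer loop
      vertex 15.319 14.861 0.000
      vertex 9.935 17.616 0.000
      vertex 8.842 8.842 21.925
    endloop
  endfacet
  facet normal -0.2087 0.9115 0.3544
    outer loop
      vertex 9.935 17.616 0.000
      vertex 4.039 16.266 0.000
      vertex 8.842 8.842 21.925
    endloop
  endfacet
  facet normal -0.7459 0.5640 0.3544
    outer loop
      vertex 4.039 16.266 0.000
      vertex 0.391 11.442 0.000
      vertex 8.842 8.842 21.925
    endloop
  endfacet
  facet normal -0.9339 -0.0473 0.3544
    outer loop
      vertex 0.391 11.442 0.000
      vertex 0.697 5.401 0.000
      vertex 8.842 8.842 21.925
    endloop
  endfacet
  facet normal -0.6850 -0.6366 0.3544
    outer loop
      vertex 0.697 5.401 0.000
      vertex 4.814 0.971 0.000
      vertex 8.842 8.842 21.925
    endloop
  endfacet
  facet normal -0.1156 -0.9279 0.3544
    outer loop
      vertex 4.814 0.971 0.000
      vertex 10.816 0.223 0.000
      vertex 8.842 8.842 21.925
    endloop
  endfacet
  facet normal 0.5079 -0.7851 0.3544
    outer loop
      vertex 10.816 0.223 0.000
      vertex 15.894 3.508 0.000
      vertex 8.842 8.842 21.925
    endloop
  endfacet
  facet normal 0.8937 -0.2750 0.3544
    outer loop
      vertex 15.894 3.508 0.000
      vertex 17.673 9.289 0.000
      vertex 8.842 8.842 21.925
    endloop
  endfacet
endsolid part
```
; perimeter-only toolpath
G21 ; units = mm
G90 ; absolute positioning
G28 ; home
; layer 1
G0 Z4.385
G0 X15.907 Y9.200
G1 X14.024 Y13.657
G1 X9.716 Y15.861
G1 X5.000 Y14.781
G1 X2.081 Y10.922
G1 X2.326 Y6.089
G1 X5.620 Y2.545
G1 X10.421 Y1.947
G1 X14.484 Y4.575
G1 X15.907 Y9.200
; layer 2
G0 Z8.770
G0 X14.141 Y9.110
G1 X12.728 Y12.453
G1 X9.498 Y14.106
G1 X5.960 Y13.296
G1 X3.771 Y10.402
G1 X3.955 Y6.777
G1 X6.425 Y4.119
G1 X10.026 Y3.671
G1 X13.073 Y5.642
G1 X14.141 Y9.110
; layer 3
G0 Z13.155
G0 X12.374 Y9.021
G1 X11.433 Y11.250
G1 X9.279 Y12.352
G1 X6.921 Y11.812
G1 X5.462 Y9.882
G1 X5.584 Y7.466
G1 X7.231 Y5.694
G1 X9.632 Y5.394
G1 X11.663 Y6.708
G1 X12.374 Y9.021
; layer 4
G0 Z17.540
G0 X10.608 Y8.931
G1 X10.137 Y10.046
G1 X9.061 Y10.597
G1 X7.881 Y10.327
G1 X7.152 Y9.362
G1 X7.213 Y8.154
G1 X8.036 Y7.268
G1 X9.237 Y7.118
G1 X10.252 Y7.775
G1 X10.608 Y8.931
M2 ; end

The solid is a regular 9-sided pyramid, base circumscribed radius ≈ 8.84 mm, apex at z ≈ 21.9 mm. Slicing at Δz = 4.385 mm — 5 equal slices spanning the solid's height, so layer i sits at z = i·h/5 — gives 4 non-empty perimeters. Each is a 9-segment closed polygon; G0 lifts to the layer z and rapids to the start vertex, then G1 traces the edges. The cross-section shrinks linearly with z (the slice at the apex is degenerate and omitted).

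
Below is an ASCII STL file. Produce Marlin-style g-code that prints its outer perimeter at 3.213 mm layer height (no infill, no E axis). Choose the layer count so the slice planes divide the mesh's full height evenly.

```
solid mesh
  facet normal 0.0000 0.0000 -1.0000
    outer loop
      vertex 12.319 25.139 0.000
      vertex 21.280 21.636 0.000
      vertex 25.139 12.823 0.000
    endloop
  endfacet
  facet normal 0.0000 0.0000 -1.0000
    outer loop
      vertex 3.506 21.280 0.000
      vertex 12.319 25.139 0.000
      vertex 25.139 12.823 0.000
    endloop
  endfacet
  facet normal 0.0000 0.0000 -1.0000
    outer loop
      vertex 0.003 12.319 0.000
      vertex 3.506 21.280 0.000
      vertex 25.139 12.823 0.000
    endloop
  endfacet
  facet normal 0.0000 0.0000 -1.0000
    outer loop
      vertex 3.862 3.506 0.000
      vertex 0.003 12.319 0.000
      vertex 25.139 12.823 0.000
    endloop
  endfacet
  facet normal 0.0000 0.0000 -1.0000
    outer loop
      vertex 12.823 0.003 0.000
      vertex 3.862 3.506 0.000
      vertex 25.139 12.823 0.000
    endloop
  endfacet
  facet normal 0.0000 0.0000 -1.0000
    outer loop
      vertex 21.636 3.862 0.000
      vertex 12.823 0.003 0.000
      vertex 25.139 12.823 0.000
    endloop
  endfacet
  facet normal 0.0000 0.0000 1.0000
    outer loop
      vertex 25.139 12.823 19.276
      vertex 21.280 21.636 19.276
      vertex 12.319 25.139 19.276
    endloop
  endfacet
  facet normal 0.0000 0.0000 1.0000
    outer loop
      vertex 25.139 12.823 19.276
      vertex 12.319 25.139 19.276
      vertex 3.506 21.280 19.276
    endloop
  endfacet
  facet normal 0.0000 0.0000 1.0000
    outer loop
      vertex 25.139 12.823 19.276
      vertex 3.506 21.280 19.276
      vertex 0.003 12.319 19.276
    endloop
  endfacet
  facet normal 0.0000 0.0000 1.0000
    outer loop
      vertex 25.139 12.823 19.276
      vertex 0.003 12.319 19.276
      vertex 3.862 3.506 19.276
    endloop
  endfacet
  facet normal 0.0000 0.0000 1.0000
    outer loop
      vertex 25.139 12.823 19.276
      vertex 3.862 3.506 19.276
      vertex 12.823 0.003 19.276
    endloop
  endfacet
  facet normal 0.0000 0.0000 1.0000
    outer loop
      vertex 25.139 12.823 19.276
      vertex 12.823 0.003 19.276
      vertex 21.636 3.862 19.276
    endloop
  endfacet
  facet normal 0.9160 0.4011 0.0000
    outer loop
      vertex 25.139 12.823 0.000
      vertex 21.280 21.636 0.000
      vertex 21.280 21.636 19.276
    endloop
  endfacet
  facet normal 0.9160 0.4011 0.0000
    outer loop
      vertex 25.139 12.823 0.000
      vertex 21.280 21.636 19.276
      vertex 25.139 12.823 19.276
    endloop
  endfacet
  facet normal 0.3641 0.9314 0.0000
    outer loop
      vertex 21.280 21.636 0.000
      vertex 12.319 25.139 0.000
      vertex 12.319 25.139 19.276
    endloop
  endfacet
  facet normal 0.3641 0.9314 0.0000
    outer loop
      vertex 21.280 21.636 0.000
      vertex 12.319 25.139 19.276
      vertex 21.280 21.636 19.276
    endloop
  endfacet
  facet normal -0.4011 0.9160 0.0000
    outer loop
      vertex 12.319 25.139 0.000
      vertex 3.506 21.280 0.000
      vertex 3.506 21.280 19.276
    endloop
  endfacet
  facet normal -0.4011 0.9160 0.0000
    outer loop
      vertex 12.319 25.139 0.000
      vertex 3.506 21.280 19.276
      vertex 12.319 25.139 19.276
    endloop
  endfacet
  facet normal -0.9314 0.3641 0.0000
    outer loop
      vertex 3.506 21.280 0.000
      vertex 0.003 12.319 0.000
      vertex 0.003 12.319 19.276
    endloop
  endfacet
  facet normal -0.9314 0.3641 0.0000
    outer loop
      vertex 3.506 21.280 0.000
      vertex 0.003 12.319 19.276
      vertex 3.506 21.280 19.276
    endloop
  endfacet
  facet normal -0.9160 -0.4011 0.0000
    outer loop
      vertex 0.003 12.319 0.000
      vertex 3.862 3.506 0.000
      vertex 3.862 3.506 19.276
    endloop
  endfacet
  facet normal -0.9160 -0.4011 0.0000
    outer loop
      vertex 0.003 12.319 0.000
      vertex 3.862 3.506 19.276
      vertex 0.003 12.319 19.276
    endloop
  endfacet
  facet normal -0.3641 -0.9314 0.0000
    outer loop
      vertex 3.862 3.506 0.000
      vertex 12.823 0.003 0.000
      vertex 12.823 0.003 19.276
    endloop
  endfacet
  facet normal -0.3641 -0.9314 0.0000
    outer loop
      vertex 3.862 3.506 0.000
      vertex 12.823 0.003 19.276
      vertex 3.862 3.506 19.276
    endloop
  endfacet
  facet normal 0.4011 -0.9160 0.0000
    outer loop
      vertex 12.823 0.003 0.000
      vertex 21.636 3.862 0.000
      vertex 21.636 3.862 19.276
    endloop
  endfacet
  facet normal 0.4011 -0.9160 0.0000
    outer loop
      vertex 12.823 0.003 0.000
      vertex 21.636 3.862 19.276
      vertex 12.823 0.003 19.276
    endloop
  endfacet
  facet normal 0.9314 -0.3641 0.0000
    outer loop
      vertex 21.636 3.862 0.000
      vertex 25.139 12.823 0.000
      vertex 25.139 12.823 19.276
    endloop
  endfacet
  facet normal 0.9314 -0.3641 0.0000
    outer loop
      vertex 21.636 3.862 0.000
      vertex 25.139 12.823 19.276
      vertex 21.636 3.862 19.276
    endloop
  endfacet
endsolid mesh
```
; perimeter-only toolpath
G21 ; units = mm
G90 ; absolute positioning
G28 ; home
; layer 1
G0 Z3.213
G0 X25.139 Y12.823
G1 X21.280 Y21.636
G1 X12.319 Y25.139
G1 X3.506 Y21.280
G1 X0.003 Y12.319
G1 X3.862 Y3.506
G1 X12.823 Y0.003
G1 X21.636 Y3.862
G1 X25.139 Y12.823
; layer 2
G0 Z6.425
G0 X25.139 Y12.823
G1 X21.280 Y21.636
G1 X12.319 Y25.139
G1 X3.506 Y21.280
G1 X0.003 Y12.319
G1 X3.862 Y3.506
G1 X12.823 Y0.003
G1 X21.636 Y3.862
G1 X25.139 Y12.823
; layer 3
G0 Z9.638
G0 X25.139 Y12.823
G1 X21.280 Y21.636
G1 X12.319 Y25.139
G1 X3.506 Y21.280
G1 X0.003 Y12.319
G1 X3.862 Y3.506
G1 X12.823 Y0.003
G1 X21.636 Y3.862
G1 X25.139 Y12.823
; layer 4
G0 Z12.851
G0 X25.139 Y12.823
G1 X21.280 Y21.636
G1 X12.319 Y25.139
G1 X3.506 Y21.280
G1 X0.003 Y12.319
G1 X3.862 Y3.506
G1 X12.823 Y0.003
G1 X21.636 Y3.862
G1 X25.139 Y12.823
; layer 5
G0 Z16.063
G0 X25.139 Y12.823
G1 X21.280 Y21.636
G1 X12.319 Y25.139
G1 X3.506 Y21.280
G1 X0.003 Y12.319
G1 X3.862 Y3.506
G1 X12.823 Y0.003
G1 X21.636 Y3.862
G1 X25.139 Y12.823
; layer 6
G0 Z19.276
G0 X25.139 Y12.823
G1 X21.280 Y21.636
G1 X12.319 Y25.139
G1 X3.506 Y21.280
G1 X0.003 Y12.319
G1 X3.862 Y3.506
G1 X12.823 Y0.003
G1 X21.636 Y3.862
G1 X25.139 Y12.823
M2 ; end

The solid is a regular 8-sided prism (a cylinder approximated with 8 flat sides), circumscribed radius ≈ 12.6 mm, height ≈ 19.3 mm. Slicing at Δz = 3.213 mm — 6 equal slices spanning the solid's height, so layer i sits at z = i·h/6 — gives 6 non-empty perimeters. Each is a 8-segment closed polygon; G0 lifts to the layer z and rapids to the start vertex, then G1 traces the edges.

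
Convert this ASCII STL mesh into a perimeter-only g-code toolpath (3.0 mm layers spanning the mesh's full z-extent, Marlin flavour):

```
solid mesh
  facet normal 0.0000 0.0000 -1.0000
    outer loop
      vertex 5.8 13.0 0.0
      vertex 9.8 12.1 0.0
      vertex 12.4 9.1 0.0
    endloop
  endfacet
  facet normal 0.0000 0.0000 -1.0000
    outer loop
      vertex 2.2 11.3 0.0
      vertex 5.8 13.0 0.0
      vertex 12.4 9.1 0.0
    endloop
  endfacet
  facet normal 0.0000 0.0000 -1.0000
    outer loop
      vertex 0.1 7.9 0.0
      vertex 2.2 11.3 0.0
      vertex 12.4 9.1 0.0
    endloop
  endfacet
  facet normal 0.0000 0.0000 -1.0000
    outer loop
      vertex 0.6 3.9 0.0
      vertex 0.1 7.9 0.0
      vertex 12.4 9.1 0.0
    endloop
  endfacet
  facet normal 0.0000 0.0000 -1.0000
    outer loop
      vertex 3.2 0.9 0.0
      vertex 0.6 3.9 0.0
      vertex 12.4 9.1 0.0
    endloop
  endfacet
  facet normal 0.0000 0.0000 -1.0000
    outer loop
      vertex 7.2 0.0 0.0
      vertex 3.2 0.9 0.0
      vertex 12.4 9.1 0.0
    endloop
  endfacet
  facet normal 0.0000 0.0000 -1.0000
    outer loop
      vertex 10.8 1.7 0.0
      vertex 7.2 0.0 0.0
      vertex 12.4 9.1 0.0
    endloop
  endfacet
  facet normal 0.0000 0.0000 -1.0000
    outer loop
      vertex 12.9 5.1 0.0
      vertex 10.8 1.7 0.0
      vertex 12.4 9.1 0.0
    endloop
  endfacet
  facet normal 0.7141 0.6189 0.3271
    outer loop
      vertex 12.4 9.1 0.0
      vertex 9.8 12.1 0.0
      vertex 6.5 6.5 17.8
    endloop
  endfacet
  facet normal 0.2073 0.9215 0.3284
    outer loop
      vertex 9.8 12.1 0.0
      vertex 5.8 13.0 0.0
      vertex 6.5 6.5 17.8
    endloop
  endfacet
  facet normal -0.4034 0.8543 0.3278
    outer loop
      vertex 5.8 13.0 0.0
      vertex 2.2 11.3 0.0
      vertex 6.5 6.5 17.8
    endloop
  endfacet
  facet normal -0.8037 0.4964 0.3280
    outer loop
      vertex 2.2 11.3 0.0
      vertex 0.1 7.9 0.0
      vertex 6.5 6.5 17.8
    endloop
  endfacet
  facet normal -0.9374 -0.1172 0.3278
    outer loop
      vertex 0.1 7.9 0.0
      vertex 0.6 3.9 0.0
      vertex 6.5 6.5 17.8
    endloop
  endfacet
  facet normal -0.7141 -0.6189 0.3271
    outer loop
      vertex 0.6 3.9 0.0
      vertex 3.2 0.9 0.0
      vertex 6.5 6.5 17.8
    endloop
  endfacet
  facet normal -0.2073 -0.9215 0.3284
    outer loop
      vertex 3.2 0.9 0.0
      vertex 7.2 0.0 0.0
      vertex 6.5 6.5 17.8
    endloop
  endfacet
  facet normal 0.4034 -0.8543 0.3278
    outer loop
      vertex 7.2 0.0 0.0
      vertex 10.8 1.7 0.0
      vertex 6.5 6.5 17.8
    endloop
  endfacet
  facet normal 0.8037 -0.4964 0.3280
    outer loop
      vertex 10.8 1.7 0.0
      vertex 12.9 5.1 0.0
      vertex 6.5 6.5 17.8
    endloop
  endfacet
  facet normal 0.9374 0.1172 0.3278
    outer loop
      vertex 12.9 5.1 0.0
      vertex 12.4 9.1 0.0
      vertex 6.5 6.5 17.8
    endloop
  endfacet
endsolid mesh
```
; perimeter-only toolpath
G21 ; units = mm
G90 ; absolute positioning
G28 ; home
; layer 1
G0 Z3.0
G0 X11.4 Y8.7
G1 X9.2 Y11.2
G1 X5.9 Y11.9
G1 X2.9 Y10.5
G1 X1.2 Y7.7
G1 X1.6 Y4.3
G1 X3.8 Y1.8
G1 X7.1 Y1.1
G1 X10.1 Y2.5
G1 X11.8 Y5.3
G1 X11.4 Y8.7
; layer 2
G0 Z5.9
G0 X10.4 Y8.2
G1 X8.7 Y10.2
G1 X6.0 Y10.8
G1 X3.6 Y9.7
G1 X2.2 Y7.4
G1 X2.6 Y4.8
G1 X4.3 Y2.8
G1 X7.0 Y2.2
G1 X9.4 Y3.3
G1 X10.8 Y5.6
G1 X10.4 Y8.2
; layer 3
G0 Z8.9
G0 X9.4 Y7.8
G1 X8.2 Y9.3
G1 X6.2 Y9.8
G1 X4.3 Y8.9
G1 X3.3 Y7.2
G1 X3.5 Y5.2
G1 X4.8 Y3.7
G1 X6.8 Y3.2
G1 X8.7 Y4.1
G1 X9.7 Y5.8
G1 X9.4 Y7.8
; layer 4
G0 Z11.9
G0 X8.5 Y7.4
G1 X7.6 Y8.4
G1 X6.3 Y8.7
G1 X5.1 Y8.1
G1 X4.4 Y7.0
G1 X4.5 Y5.6
G1 X5.4 Y4.6
G1 X6.7 Y4.3
G1 X7.9 Y4.9
G1 X8.6 Y6.0
G1 X8.5 Y7.4
; layer 5
G0 Z14.8
G0 X7.5 Y6.9
G1 X7.0 Y7.4
G1 X6.4 Y7.6
G1 X5.8 Y7.3
G1 X5.4 Y6.7
G1 X5.5 Y6.1
G1 X6.0 Y5.6
G1 X6.6 Y5.4
G1 X7.2 Y5.7
G1 X7.6 Y6.3
G1 X7.5 Y6.9
M2 ; end

The solid is a regular 10-sided pyramid, base circumscribed radius ≈ 6.5 mm, apex at z ≈ 17.8 mm. Slicing at Δz = 3.0 mm — 6 equal slices spanning the solid's height, so layer i sits at z = i·h/6 — gives 5 non-empty perimeters. Each is a 10-segment closed polygon; G0 lifts to the layer z and rapids to the start vertex, then G1 traces the edges. The cross-section shrinks linearly with z (the slice at the apex is degenerate and omitted).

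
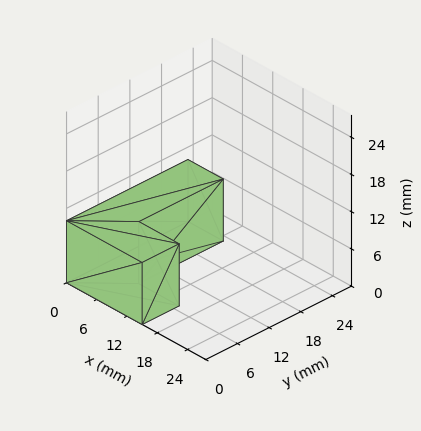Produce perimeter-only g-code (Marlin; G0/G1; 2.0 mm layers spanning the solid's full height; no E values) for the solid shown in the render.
Reading the render: the shape is an L-shaped prism: outer 15 × 23 mm, arm thicknesses ≈ 7 mm (horizontal) and 7 mm (vertical), extruded 10 mm in z (dimensions read to the nearest mm from the axis ticks). For the g-code, the solid's height is divided into equal slices at the stated Δz and each level perimeter traced with G1 moves after a G0 lift.

; perimeter-only toolpath
G21 ; units = mm
G90 ; absolute positioning
G28 ; home
; layer 1
G0 Z2.0
G0 X0.0 Y0.0
G1 X15.0 Y0.0
G1 X15.0 Y7.0
G1 X7.0 Y7.0
G1 X7.0 Y23.0
G1 X0.0 Y23.0
G1 X0.0 Y0.0
; layer 2
G0 Z4.0
G0 X0.0 Y0.0
G1 X15.0 Y0.0
G1 X15.0 Y7.0
G1 X7.0 Y7.0
G1 X7.0 Y23.0
G1 X0.0 Y23.0
G1 X0.0 Y0.0
; layer 3
G0 Z6.0
G0 X0.0 Y0.0
G1 X15.0 Y0.0
G1 X15.0 Y7.0
G1 X7.0 Y7.0
G1 X7.0 Y23.0
G1 X0.0 Y23.0
G1 X0.0 Y0.0
; layer 4
G0 Z8.0
G0 X0.0 Y0.0
G1 X15.0 Y0.0
G1 X15.0 Y7.0
G1 X7.0 Y7.0
G1 X7.0 Y23.0
G1 X0.0 Y23.0
G1 X0.0 Y0.0
; layer 5
G0 Z10.0
G0 X0.0 Y0.0
G1 X15.0 Y0.0
G1 X15.0 Y7.0
G1 X7.0 Y7.0
G1 X7.0 Y23.0
G1 X0.0 Y23.0
G1 X0.0 Y0.0
M2 ; end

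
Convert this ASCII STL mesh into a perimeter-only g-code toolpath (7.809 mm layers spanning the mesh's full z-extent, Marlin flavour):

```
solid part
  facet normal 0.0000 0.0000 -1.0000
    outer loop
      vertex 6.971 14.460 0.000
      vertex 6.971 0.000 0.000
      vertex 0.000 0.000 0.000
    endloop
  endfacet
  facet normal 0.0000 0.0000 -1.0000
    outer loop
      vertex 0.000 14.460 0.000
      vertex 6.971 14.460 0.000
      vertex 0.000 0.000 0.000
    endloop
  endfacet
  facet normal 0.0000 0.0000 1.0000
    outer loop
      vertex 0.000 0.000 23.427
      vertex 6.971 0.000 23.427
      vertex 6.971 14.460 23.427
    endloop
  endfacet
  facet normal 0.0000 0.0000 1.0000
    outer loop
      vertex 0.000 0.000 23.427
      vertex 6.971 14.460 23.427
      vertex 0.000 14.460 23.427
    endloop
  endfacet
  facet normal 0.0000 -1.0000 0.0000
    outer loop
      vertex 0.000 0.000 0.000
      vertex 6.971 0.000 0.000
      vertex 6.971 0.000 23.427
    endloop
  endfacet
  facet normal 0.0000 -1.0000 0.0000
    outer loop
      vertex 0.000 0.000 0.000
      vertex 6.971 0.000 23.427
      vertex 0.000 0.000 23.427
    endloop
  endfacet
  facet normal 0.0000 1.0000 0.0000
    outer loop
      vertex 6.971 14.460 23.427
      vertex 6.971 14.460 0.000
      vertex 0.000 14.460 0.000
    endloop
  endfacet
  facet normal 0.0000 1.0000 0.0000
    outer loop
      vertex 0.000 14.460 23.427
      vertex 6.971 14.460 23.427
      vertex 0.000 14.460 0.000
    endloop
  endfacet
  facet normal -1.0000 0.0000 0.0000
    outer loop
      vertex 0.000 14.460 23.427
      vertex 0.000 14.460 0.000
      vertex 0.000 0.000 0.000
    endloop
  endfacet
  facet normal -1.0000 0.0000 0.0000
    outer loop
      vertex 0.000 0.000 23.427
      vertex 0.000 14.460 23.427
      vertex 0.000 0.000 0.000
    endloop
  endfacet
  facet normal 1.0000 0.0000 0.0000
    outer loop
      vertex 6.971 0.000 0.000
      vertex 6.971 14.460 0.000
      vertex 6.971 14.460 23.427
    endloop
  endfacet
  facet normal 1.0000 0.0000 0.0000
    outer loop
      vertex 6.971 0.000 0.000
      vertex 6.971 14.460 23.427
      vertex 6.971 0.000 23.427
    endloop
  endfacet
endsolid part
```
; perimeter-only toolpath
G21 ; units = mm
G90 ; absolute positioning
G28 ; home
; layer 1
G0 Z7.809
G0 X0.000 Y0.000
G1 X6.971 Y0.000
G1 X6.971 Y14.460
G1 X0.000 Y14.460
G1 X0.000 Y0.000
; layer 2
G0 Z15.618
G0 X0.000 Y0.000
G1 X6.971 Y0.000
G1 X6.971 Y14.460
G1 X0.000 Y14.460
G1 X0.000 Y0.000
; layer 3
G0 Z23.427
G0 X0.000 Y0.000
G1 X6.971 Y0.000
G1 X6.971 Y14.460
G1 X0.000 Y14.460
G1 X0.000 Y0.000
M2 ; end

The solid is a rectangular box, roughly 6.97 × 14.5 mm footprint and 23.4 mm tall. Slicing at Δz = 7.809 mm — 3 equal slices spanning the solid's height, so layer i sits at z = i·h/3 — gives 3 non-empty perimeters. Each is a 4-segment closed polygon; G0 lifts to the layer z and rapids to the start vertex, then G1 traces the edges.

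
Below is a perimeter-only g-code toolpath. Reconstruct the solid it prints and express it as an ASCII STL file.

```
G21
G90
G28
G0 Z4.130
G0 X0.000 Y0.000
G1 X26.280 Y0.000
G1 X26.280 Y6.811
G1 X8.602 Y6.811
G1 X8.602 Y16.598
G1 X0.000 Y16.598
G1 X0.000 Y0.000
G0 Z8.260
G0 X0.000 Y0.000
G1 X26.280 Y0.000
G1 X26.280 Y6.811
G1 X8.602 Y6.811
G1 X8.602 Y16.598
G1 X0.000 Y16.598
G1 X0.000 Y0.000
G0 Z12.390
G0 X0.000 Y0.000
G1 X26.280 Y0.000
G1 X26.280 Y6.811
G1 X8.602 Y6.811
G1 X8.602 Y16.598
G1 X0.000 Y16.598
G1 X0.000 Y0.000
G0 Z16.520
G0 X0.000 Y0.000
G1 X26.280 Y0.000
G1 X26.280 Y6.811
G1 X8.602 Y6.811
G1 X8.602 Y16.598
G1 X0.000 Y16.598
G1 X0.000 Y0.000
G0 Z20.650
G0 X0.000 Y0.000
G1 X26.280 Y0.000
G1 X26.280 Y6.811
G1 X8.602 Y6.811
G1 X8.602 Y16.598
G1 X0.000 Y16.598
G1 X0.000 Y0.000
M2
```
solid part
  facet normal 0.0000 0.0000 -1.0000
    outer loop
      vertex 26.280 6.811 0.000
      vertex 26.280 0.000 0.000
      vertex 0.000 0.000 0.000
    endloop
  endfacet
  facet normal 0.0000 0.0000 -1.0000
    outer loop
      vertex 8.602 6.811 0.000
      vertex 26.280 6.811 0.000
      vertex 0.000 0.000 0.000
    endloop
  endfacet
  facet normal 0.0000 0.0000 -1.0000
    outer loop
      vertex 8.602 16.598 0.000
      vertex 8.602 6.811 0.000
      vertex 0.000 0.000 0.000
    endloop
  endfacet
  facet normal 0.0000 0.0000 -1.0000
    outer loop
      vertex 0.000 16.598 0.000
      vertex 8.602 16.598 0.000
      vertex 0.000 0.000 0.000
    endloop
  endfacet
  facet normal 0.0000 0.0000 1.0000
    outer loop
      vertex 0.000 0.000 20.650
      vertex 26.280 0.000 20.650
      vertex 26.280 6.811 20.650
    endloop
  endfacet
  facet normal 0.0000 0.0000 1.0000
    outer loop
      vertex 0.000 0.000 20.650
      vertex 26.280 6.811 20.650
      vertex 8.602 6.811 20.650
    endloop
  endfacet
  facet normal 0.0000 0.0000 1.0000
    outer loop
      vertex 0.000 0.000 20.650
      vertex 8.602 6.811 20.650
      vertex 8.602 16.598 20.650
    endloop
  endfacet
  facet normal 0.0000 0.0000 1.0000
    outer loop
      vertex 0.000 0.000 20.650
      vertex 8.602 16.598 20.650
      vertex 0.000 16.598 20.650
    endloop
  endfacet
  facet normal 0.0000 -1.0000 0.0000
    outer loop
      vertex 0.000 0.000 0.000
      vertex 26.280 0.000 0.000
      vertex 26.280 0.000 20.650
    endloop
  endfacet
  facet normal 0.0000 -1.0000 0.0000
    outer loop
      vertex 0.000 0.000 0.000
      vertex 26.280 0.000 20.650
      vertex 0.000 0.000 20.650
    endloop
  endfacet
  facet normal 1.0000 0.0000 0.0000
    outer loop
      vertex 26.280 0.000 0.000
      vertex 26.280 6.811 0.000
      vertex 26.280 6.811 20.650
    endloop
  endfacet
  facet normal 1.0000 0.0000 0.0000
    outer loop
      vertex 26.280 0.000 0.000
      vertex 26.280 6.811 20.650
      vertex 26.280 0.000 20.650
    endloop
  endfacet
  facet normal 0.0000 1.0000 0.0000
    outer loop
      vertex 26.280 6.811 0.000
      vertex 8.602 6.811 0.000
      vertex 8.602 6.811 20.650
    endloop
  endfacet
  facet normal 0.0000 1.0000 0.0000
    outer loop
      vertex 26.280 6.811 0.000
      vertex 8.602 6.811 20.650
      vertex 26.280 6.811 20.650
    endloop
  endfacet
  facet normal 1.0000 0.0000 0.0000
    outer loop
      vertex 8.602 6.811 0.000
      vertex 8.602 16.598 0.000
      vertex 8.602 16.598 20.650
    endloop
  endfacet
  facet normal 1.0000 0.0000 0.0000
    outer loop
      vertex 8.602 6.811 0.000
      vertex 8.602 16.598 20.650
      vertex 8.602 6.811 20.650
    endloop
  endfacet
  facet normal 0.0000 1.0000 0.0000
    outer loop
      vertex 8.602 16.598 0.000
      vertex 0.000 16.598 0.000
      vertex 0.000 16.598 20.650
    endloop
  endfacet
  facet normal 0.0000 1.0000 0.0000
    outer loop
      vertex 8.602 16.598 0.000
      vertex 0.000 16.598 20.650
      vertex 8.602 16.598 20.650
    endloop
  endfacet
  facet normal -1.0000 0.0000 0.0000
    outer loop
      vertex 0.000 16.598 0.000
      vertex 0.000 0.000 0.000
      vertex 0.000 0.000 20.650
    endloop
  endfacet
  facet normal -1.0000 0.0000 0.0000
    outer loop
      vertex 0.000 16.598 0.000
      vertex 0.000 0.000 20.650
      vertex 0.000 16.598 20.650
    endloop
  endfacet
endsolid part

The G0 Z moves step by Δz≈4.130 mm. Every layer's G1 loop is the same polygon, so the solid is a straight extrusion of it from z=0 to z≈20.6. Closing with flat bottom and top caps and triangulating gives 20 facets — an L-shaped prism: outer 26.3 × 16.6 mm, arm thicknesses ≈ 6.81 mm (horizontal) and 8.6 mm (vertical), extruded 20.6 mm in z.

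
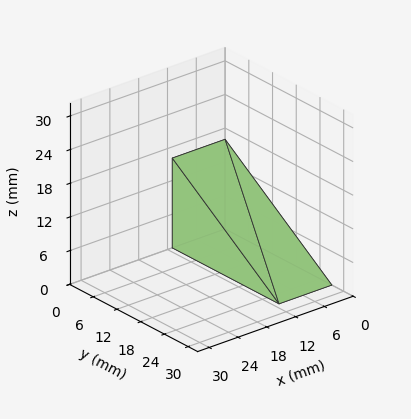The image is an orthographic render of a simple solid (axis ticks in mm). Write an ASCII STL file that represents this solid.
Reading the render: the shape is a wedge (ramp): 11 × 27 mm base, rising to 16 mm along the y=0 edge and sloping linearly to z=0 at y=27 (dimensions read to the nearest mm from the axis ticks). For the STL, each face is triangulated and given an outward normal.

solid part
  facet normal 0.0000 0.0000 -1.0000
    outer loop
      vertex 11.000 27.000 0.000
      vertex 11.000 0.000 0.000
      vertex 0.000 0.000 0.000
    endloop
  endfacet
  facet normal 0.0000 0.0000 -1.0000
    outer loop
      vertex 0.000 27.000 0.000
      vertex 11.000 27.000 0.000
      vertex 0.000 0.000 0.000
    endloop
  endfacet
  facet normal 0.0000 -1.0000 0.0000
    outer loop
      vertex 0.000 0.000 0.000
      vertex 11.000 0.000 0.000
      vertex 11.000 0.000 16.000
    endloop
  endfacet
  facet normal 0.0000 -1.0000 0.0000
    outer loop
      vertex 0.000 0.000 0.000
      vertex 11.000 0.000 16.000
      vertex 0.000 0.000 16.000
    endloop
  endfacet
  facet normal 0.0000 0.5098 0.8603
    outer loop
      vertex 0.000 0.000 16.000
      vertex 11.000 0.000 16.000
      vertex 11.000 27.000 0.000
    endloop
  endfacet
  facet normal 0.0000 0.5098 0.8603
    outer loop
      vertex 0.000 0.000 16.000
      vertex 11.000 27.000 0.000
      vertex 0.000 27.000 0.000
    endloop
  endfacet
  facet normal -1.0000 0.0000 0.0000
    outer loop
      vertex 0.000 0.000 16.000
      vertex 0.000 27.000 0.000
      vertex 0.000 0.000 0.000
    endloop
  endfacet
  facet normal 1.0000 0.0000 0.0000
    outer loop
      vertex 11.000 0.000 0.000
      vertex 11.000 27.000 0.000
      vertex 11.000 0.000 16.000
    endloop
  endfacet
endsolid part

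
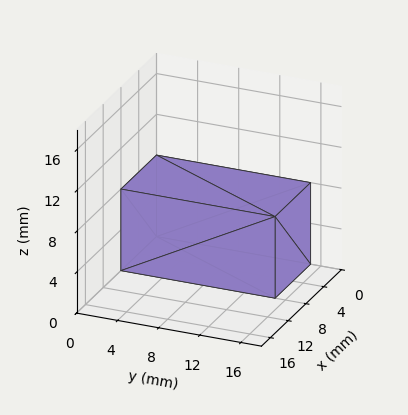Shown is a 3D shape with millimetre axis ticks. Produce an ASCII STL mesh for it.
Reading the render: the shape is a rectangular box, roughly 8 × 15 mm footprint and 8 mm tall (dimensions read to the nearest mm from the axis ticks). For the STL, each face is triangulated and given an outward normal.

solid part
  facet normal 0.0000 0.0000 -1.0000
    outer loop
      vertex 8.000 15.000 0.000
      vertex 8.000 0.000 0.000
      vertex 0.000 0.000 0.000
    endloop
  endfacet
  facet normal 0.0000 0.0000 -1.0000
    outer loop
      vertex 0.000 15.000 0.000
      vertex 8.000 15.000 0.000
      vertex 0.000 0.000 0.000
    endloop
  endfacet
  facet normal 0.0000 0.0000 1.0000
    outer loop
      vertex 0.000 0.000 8.000
      vertex 8.000 0.000 8.000
      vertex 8.000 15.000 8.000
    endloop
  endfacet
  facet normal 0.0000 0.0000 1.0000
    outer loop
      vertex 0.000 0.000 8.000
      vertex 8.000 15.000 8.000
      vertex 0.000 15.000 8.000
    endloop
  endfacet
  facet normal 0.0000 -1.0000 0.0000
    outer loop
      vertex 0.000 0.000 0.000
      vertex 8.000 0.000 0.000
      vertex 8.000 0.000 8.000
    endloop
  endfacet
  facet normal 0.0000 -1.0000 0.0000
    outer loop
      vertex 0.000 0.000 0.000
      vertex 8.000 0.000 8.000
      vertex 0.000 0.000 8.000
    endloop
  endfacet
  facet normal 0.0000 1.0000 0.0000
    outer loop
      vertex 8.000 15.000 8.000
      vertex 8.000 15.000 0.000
      vertex 0.000 15.000 0.000
    endloop
  endfacet
  facet normal 0.0000 1.0000 0.0000
    outer loop
      vertex 0.000 15.000 8.000
      vertex 8.000 15.000 8.000
      vertex 0.000 15.000 0.000
    endloop
  endfacet
  facet normal -1.0000 0.0000 0.0000
    outer loop
      vertex 0.000 15.000 8.000
      vertex 0.000 15.000 0.000
      vertex 0.000 0.000 0.000
    endloop
  endfacet
  facet normal -1.0000 0.0000 0.0000
    outer loop
      vertex 0.000 0.000 8.000
      vertex 0.000 15.000 8.000
      vertex 0.000 0.000 0.000
    endloop
  endfacet
  facet normal 1.0000 0.0000 0.0000
    outer loop
      vertex 8.000 0.000 0.000
      vertex 8.000 15.000 0.000
      vertex 8.000 15.000 8.000
    endloop
  endfacet
  facet normal 1.0000 0.0000 0.0000
    outer loop
      vertex 8.000 0.000 0.000
      vertex 8.000 15.000 8.000
      vertex 8.000 0.000 8.000
    endloop
  endfacet
endsolid part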